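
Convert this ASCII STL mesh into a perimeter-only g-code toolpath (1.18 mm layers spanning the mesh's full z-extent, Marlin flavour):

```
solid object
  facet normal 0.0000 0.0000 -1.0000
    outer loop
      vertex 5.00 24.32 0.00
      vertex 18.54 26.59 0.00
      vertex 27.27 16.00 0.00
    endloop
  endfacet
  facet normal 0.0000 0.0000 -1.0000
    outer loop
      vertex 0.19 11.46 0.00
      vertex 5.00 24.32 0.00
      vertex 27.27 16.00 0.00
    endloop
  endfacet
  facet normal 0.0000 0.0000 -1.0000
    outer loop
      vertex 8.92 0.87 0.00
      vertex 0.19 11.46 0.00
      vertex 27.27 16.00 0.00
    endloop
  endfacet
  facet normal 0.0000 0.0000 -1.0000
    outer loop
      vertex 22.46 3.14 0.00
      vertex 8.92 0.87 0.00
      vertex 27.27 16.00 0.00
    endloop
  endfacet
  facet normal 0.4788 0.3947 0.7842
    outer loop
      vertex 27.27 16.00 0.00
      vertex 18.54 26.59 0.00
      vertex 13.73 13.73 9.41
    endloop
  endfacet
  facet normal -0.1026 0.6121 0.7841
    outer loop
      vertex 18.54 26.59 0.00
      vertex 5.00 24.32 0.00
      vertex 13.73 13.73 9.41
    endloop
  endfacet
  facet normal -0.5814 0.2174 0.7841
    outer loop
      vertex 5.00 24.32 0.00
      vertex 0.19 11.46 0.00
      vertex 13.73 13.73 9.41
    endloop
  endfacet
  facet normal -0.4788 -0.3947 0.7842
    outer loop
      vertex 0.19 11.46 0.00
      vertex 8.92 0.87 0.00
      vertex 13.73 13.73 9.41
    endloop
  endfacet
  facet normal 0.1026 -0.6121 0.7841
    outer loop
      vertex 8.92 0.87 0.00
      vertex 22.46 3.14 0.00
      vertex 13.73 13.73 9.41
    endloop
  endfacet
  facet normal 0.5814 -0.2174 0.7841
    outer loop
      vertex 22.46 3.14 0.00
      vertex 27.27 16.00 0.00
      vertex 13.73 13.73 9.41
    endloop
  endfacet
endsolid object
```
; perimeter-only toolpath
G21 ; units = mm
G90 ; absolute positioning
G28 ; home
; layer 1
G0 Z1.18
G0 X25.58 Y15.72
G1 X17.94 Y24.98
G1 X6.09 Y23.00
G1 X1.88 Y11.74
G1 X9.52 Y2.48
G1 X21.37 Y4.46
G1 X25.58 Y15.72
; layer 2
G0 Z2.35
G0 X23.89 Y15.43
G1 X17.34 Y23.38
G1 X7.18 Y21.67
G1 X3.58 Y12.03
G1 X10.12 Y4.08
G1 X20.28 Y5.79
G1 X23.89 Y15.43
; layer 3
G0 Z3.53
G0 X22.19 Y15.15
G1 X16.74 Y21.77
G1 X8.27 Y20.35
G1 X5.27 Y12.31
G1 X10.72 Y5.69
G1 X19.19 Y7.11
G1 X22.19 Y15.15
; layer 4
G0 Z4.71
G0 X20.50 Y14.87
G1 X16.13 Y20.16
G1 X9.37 Y19.02
G1 X6.96 Y12.60
G1 X11.32 Y7.30
G1 X18.09 Y8.44
G1 X20.50 Y14.87
; layer 5
G0 Z5.88
G0 X18.81 Y14.58
G1 X15.53 Y18.55
G1 X10.46 Y17.70
G1 X8.65 Y12.88
G1 X11.93 Y8.91
G1 X17.00 Y9.76
G1 X18.81 Y14.58
; layer 6
G0 Z7.06
G0 X17.11 Y14.30
G1 X14.93 Y16.95
G1 X11.55 Y16.38
G1 X10.34 Y13.16
G1 X12.53 Y10.51
G1 X15.91 Y11.08
G1 X17.11 Y14.30
; layer 7
G0 Z8.23
G0 X15.42 Y14.01
G1 X14.33 Y15.34
G1 X12.64 Y15.05
G1 X12.04 Y13.45
G1 X13.13 Y12.12
G1 X14.82 Y12.41
G1 X15.42 Y14.01
M2 ; end

The solid is a regular 6-sided pyramid, base circumscribed radius ≈ 13.7 mm, apex at z ≈ 9.41 mm. Slicing at Δz = 1.18 mm — 8 equal slices spanning the solid's height, so layer i sits at z = i·h/8 — gives 7 non-empty perimeters. Each is a 6-segment closed polygon; G0 lifts to the layer z and rapids to the start vertex, then G1 traces the edges. The cross-section shrinks linearly with z (the slice at the apex is degenerate and omitted).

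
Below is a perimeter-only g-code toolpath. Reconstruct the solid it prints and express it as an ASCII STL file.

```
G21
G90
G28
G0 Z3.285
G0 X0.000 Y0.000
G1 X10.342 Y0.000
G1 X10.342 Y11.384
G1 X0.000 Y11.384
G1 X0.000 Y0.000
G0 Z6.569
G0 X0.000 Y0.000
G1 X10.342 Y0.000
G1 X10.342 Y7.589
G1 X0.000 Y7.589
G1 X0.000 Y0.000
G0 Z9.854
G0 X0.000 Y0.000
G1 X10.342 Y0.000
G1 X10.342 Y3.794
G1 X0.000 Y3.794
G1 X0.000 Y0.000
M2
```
solid part
  facet normal 0.0000 0.0000 -1.0000
    outer loop
      vertex 10.342 15.178 0.000
      vertex 10.342 0.000 0.000
      vertex 0.000 0.000 0.000
    endloop
  endfacet
  facet normal 0.0000 0.0000 -1.0000
    outer loop
      vertex 0.000 15.178 0.000
      vertex 10.342 15.178 0.000
      vertex 0.000 0.000 0.000
    endloop
  endfacet
  facet normal 0.0000 -1.0000 0.0000
    outer loop
      vertex 0.000 0.000 0.000
      vertex 10.342 0.000 0.000
      vertex 10.342 0.000 13.139
    endloop
  endfacet
  facet normal 0.0000 -1.0000 0.0000
    outer loop
      vertex 0.000 0.000 0.000
      vertex 10.342 0.000 13.139
      vertex 0.000 0.000 13.139
    endloop
  endfacet
  facet normal 0.0000 0.6545 0.7561
    outer loop
      vertex 0.000 0.000 13.139
      vertex 10.342 0.000 13.139
      vertex 10.342 15.178 0.000
    endloop
  endfacet
  facet normal 0.0000 0.6545 0.7561
    outer loop
      vertex 0.000 0.000 13.139
      vertex 10.342 15.178 0.000
      vertex 0.000 15.178 0.000
    endloop
  endfacet
  facet normal -1.0000 0.0000 0.0000
    outer loop
      vertex 0.000 0.000 13.139
      vertex 0.000 15.178 0.000
      vertex 0.000 0.000 0.000
    endloop
  endfacet
  facet normal 1.0000 0.0000 0.0000
    outer loop
      vertex 10.342 0.000 0.000
      vertex 10.342 15.178 0.000
      vertex 10.342 0.000 13.139
    endloop
  endfacet
endsolid part

The G0 Z moves step by Δz≈3.285 mm. The G1 loops shrink linearly with z, so the solid tapers from its base footprint up to z≈13.1. Closing with a flat bottom cap and the tapered top and triangulating gives 8 facets — a wedge (ramp): 10.3 × 15.2 mm base, rising to 13.1 mm along the y=0 edge and sloping linearly to z=0 at y=15.2.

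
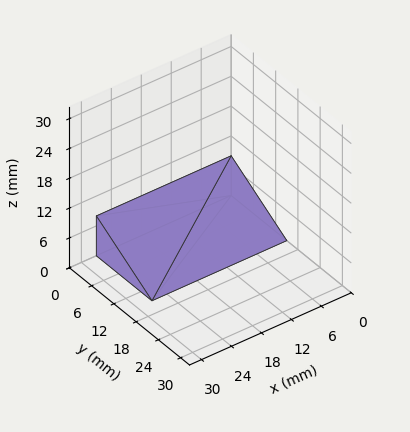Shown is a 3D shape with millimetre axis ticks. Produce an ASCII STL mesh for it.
Reading the render: the shape is a wedge (ramp): 27 × 15 mm base, rising to 8 mm along the y=0 edge and sloping linearly to z=0 at y=15 (dimensions read to the nearest mm from the axis ticks). For the STL, each face is triangulated and given an outward normal.

solid part
  facet normal 0.0000 0.0000 -1.0000
    outer loop
      vertex 27.0 15.0 0.0
      vertex 27.0 0.0 0.0
      vertex 0.0 0.0 0.0
    endloop
  endfacet
  facet normal 0.0000 0.0000 -1.0000
    outer loop
      vertex 0.0 15.0 0.0
      vertex 27.0 15.0 0.0
      vertex 0.0 0.0 0.0
    endloop
  endfacet
  facet normal 0.0000 -1.0000 0.0000
    outer loop
      vertex 0.0 0.0 0.0
      vertex 27.0 0.0 0.0
      vertex 27.0 0.0 8.0
    endloop
  endfacet
  facet normal 0.0000 -1.0000 0.0000
    outer loop
      vertex 0.0 0.0 0.0
      vertex 27.0 0.0 8.0
      vertex 0.0 0.0 8.0
    endloop
  endfacet
  facet normal 0.0000 0.4706 0.8824
    outer loop
      vertex 0.0 0.0 8.0
      vertex 27.0 0.0 8.0
      vertex 27.0 15.0 0.0
    endloop
  endfacet
  facet normal 0.0000 0.4706 0.8824
    outer loop
      vertex 0.0 0.0 8.0
      vertex 27.0 15.0 0.0
      vertex 0.0 15.0 0.0
    endloop
  endfacet
  facet normal -1.0000 0.0000 0.0000
    outer loop
      vertex 0.0 0.0 8.0
      vertex 0.0 15.0 0.0
      vertex 0.0 0.0 0.0
    endloop
  endfacet
  facet normal 1.0000 0.0000 0.0000
    outer loop
      vertex 27.0 0.0 0.0
      vertex 27.0 15.0 0.0
      vertex 27.0 0.0 8.0
    endloop
  endfacet
endsolid part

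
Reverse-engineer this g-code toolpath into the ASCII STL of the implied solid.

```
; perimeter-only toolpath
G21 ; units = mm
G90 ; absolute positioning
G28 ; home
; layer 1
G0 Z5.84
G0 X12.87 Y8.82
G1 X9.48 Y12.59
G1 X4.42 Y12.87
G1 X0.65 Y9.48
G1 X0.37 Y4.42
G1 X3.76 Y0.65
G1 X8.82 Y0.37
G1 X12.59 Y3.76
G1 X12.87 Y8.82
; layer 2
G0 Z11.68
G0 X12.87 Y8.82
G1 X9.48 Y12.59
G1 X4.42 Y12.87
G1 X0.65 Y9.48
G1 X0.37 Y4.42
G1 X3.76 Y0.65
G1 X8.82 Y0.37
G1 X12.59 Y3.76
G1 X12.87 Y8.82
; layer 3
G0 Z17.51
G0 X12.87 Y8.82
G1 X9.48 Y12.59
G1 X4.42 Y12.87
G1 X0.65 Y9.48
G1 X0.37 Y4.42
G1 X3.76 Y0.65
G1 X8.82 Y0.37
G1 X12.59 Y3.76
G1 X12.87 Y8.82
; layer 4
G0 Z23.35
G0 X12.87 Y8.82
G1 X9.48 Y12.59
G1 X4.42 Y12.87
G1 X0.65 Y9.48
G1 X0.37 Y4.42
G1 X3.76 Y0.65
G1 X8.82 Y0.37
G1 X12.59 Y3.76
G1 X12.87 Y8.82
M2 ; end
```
solid part
  facet normal 0.0000 0.0000 -1.0000
    outer loop
      vertex 4.42 12.87 0.00
      vertex 9.48 12.59 0.00
      vertex 12.87 8.82 0.00
    endloop
  endfacet
  facet normal 0.0000 0.0000 -1.0000
    outer loop
      vertex 0.65 9.48 0.00
      vertex 4.42 12.87 0.00
      vertex 12.87 8.82 0.00
    endloop
  endfacet
  facet normal 0.0000 0.0000 -1.0000
    outer loop
      vertex 0.37 4.42 0.00
      vertex 0.65 9.48 0.00
      vertex 12.87 8.82 0.00
    endloop
  endfacet
  facet normal 0.0000 0.0000 -1.0000
    outer loop
      vertex 3.76 0.65 0.00
      vertex 0.37 4.42 0.00
      vertex 12.87 8.82 0.00
    endloop
  endfacet
  facet normal 0.0000 0.0000 -1.0000
    outer loop
      vertex 8.82 0.37 0.00
      vertex 3.76 0.65 0.00
      vertex 12.87 8.82 0.00
    endloop
  endfacet
  facet normal 0.0000 0.0000 -1.0000
    outer loop
      vertex 12.59 3.76 0.00
      vertex 8.82 0.37 0.00
      vertex 12.87 8.82 0.00
    endloop
  endfacet
  facet normal 0.0000 0.0000 1.0000
    outer loop
      vertex 12.87 8.82 23.35
      vertex 9.48 12.59 23.35
      vertex 4.42 12.87 23.35
    endloop
  endfacet
  facet normal 0.0000 0.0000 1.0000
    outer loop
      vertex 12.87 8.82 23.35
      vertex 4.42 12.87 23.35
      vertex 0.65 9.48 23.35
    endloop
  endfacet
  facet normal 0.0000 0.0000 1.0000
    outer loop
      vertex 12.87 8.82 23.35
      vertex 0.65 9.48 23.35
      vertex 0.37 4.42 23.35
    endloop
  endfacet
  facet normal 0.0000 0.0000 1.0000
    outer loop
      vertex 12.87 8.82 23.35
      vertex 0.37 4.42 23.35
      vertex 3.76 0.65 23.35
    endloop
  endfacet
  facet normal 0.0000 0.0000 1.0000
    outer loop
      vertex 12.87 8.82 23.35
      vertex 3.76 0.65 23.35
      vertex 8.82 0.37 23.35
    endloop
  endfacet
  facet normal 0.0000 0.0000 1.0000
    outer loop
      vertex 12.87 8.82 23.35
      vertex 8.82 0.37 23.35
      vertex 12.59 3.76 23.35
    endloop
  endfacet
  facet normal 0.7436 0.6686 0.0000
    outer loop
      vertex 12.87 8.82 0.00
      vertex 9.48 12.59 0.00
      vertex 9.48 12.59 23.35
    endloop
  endfacet
  facet normal 0.7436 0.6686 0.0000
    outer loop
      vertex 12.87 8.82 0.00
      vertex 9.48 12.59 23.35
      vertex 12.87 8.82 23.35
    endloop
  endfacet
  facet normal 0.0553 0.9985 0.0000
    outer loop
      vertex 9.48 12.59 0.00
      vertex 4.42 12.87 0.00
      vertex 4.42 12.87 23.35
    endloop
  endfacet
  facet normal 0.0553 0.9985 0.0000
    outer loop
      vertex 9.48 12.59 0.00
      vertex 4.42 12.87 23.35
      vertex 9.48 12.59 23.35
    endloop
  endfacet
  facet normal -0.6686 0.7436 0.0000
    outer loop
      vertex 4.42 12.87 0.00
      vertex 0.65 9.48 0.00
      vertex 0.65 9.48 23.35
    endloop
  endfacet
  facet normal -0.6686 0.7436 0.0000
    outer loop
      vertex 4.42 12.87 0.00
      vertex 0.65 9.48 23.35
      vertex 4.42 12.87 23.35
    endloop
  endfacet
  facet normal -0.9985 0.0553 0.0000
    outer loop
      vertex 0.65 9.48 0.00
      vertex 0.37 4.42 0.00
      vertex 0.37 4.42 23.35
    endloop
  endfacet
  facet normal -0.9985 0.0553 0.0000
    outer loop
      vertex 0.65 9.48 0.00
      vertex 0.37 4.42 23.35
      vertex 0.65 9.48 23.35
    endloop
  endfacet
  facet normal -0.7436 -0.6686 0.0000
    outer loop
      vertex 0.37 4.42 0.00
      vertex 3.76 0.65 0.00
      vertex 3.76 0.65 23.35
    endloop
  endfacet
  facet normal -0.7436 -0.6686 0.0000
    outer loop
      vertex 0.37 4.42 0.00
      vertex 3.76 0.65 23.35
      vertex 0.37 4.42 23.35
    endloop
  endfacet
  facet normal -0.0553 -0.9985 0.0000
    outer loop
      vertex 3.76 0.65 0.00
      vertex 8.82 0.37 0.00
      vertex 8.82 0.37 23.35
    endloop
  endfacet
  facet normal -0.0553 -0.9985 0.0000
    outer loop
      vertex 3.76 0.65 0.00
      vertex 8.82 0.37 23.35
      vertex 3.76 0.65 23.35
    endloop
  endfacet
  facet normal 0.6686 -0.7436 0.0000
    outer loop
      vertex 8.82 0.37 0.00
      vertex 12.59 3.76 0.00
      vertex 12.59 3.76 23.35
    endloop
  endfacet
  facet normal 0.6686 -0.7436 0.0000
    outer loop
      vertex 8.82 0.37 0.00
      vertex 12.59 3.76 23.35
      vertex 8.82 0.37 23.35
    endloop
  endfacet
  facet normal 0.9985 -0.0553 0.0000
    outer loop
      vertex 12.59 3.76 0.00
      vertex 12.87 8.82 0.00
      vertex 12.87 8.82 23.35
    endloop
  endfacet
  facet normal 0.9985 -0.0553 0.0000
    outer loop
      vertex 12.59 3.76 0.00
      vertex 12.87 8.82 23.35
      vertex 12.59 3.76 23.35
    endloop
  endfacet
endsolid part

The G0 Z moves step by Δz≈5.84 mm. Every layer's G1 loop is the same polygon, so the solid is a straight extrusion of it from z=0 to z≈23.4. Closing with flat bottom and top caps and triangulating gives 28 facets — a regular 8-sided prism (a cylinder approximated with 8 flat sides), circumscribed radius ≈ 6.62 mm, height ≈ 23.4 mm.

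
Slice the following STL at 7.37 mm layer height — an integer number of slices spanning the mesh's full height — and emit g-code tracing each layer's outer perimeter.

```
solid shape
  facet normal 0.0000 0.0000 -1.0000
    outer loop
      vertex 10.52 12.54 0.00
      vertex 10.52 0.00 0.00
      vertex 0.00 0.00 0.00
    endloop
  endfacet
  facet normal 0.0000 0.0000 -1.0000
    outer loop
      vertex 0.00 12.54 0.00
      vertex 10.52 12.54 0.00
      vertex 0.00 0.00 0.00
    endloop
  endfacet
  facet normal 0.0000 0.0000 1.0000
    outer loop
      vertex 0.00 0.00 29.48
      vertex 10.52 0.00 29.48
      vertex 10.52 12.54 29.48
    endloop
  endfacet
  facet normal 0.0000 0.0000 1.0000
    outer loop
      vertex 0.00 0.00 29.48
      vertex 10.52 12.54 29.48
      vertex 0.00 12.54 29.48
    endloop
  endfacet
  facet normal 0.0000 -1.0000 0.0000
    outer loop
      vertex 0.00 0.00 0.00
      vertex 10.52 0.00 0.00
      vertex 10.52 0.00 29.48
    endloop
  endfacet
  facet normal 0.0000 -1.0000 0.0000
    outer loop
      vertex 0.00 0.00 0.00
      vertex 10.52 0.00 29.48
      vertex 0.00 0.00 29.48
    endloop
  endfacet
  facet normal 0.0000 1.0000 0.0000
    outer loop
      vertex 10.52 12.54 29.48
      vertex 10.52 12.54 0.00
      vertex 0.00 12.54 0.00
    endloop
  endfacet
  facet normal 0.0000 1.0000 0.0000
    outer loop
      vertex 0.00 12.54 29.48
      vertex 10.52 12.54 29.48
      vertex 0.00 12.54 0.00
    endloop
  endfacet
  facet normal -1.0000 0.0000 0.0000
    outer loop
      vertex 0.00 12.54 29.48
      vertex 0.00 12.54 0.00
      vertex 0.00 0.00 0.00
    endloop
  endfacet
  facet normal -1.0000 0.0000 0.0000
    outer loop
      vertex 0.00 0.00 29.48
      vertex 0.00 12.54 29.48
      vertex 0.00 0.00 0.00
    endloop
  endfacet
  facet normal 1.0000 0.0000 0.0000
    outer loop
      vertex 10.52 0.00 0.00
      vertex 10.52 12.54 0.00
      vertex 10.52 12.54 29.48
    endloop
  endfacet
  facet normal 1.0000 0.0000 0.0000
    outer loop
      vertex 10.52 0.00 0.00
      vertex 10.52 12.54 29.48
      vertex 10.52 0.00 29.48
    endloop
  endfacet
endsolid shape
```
; perimeter-only toolpath
G21 ; units = mm
G90 ; absolute positioning
G28 ; home
; layer 1
G0 Z7.37
G0 X0.00 Y0.00
G1 X10.52 Y0.00
G1 X10.52 Y12.54
G1 X0.00 Y12.54
G1 X0.00 Y0.00
; layer 2
G0 Z14.74
G0 X0.00 Y0.00
G1 X10.52 Y0.00
G1 X10.52 Y12.54
G1 X0.00 Y12.54
G1 X0.00 Y0.00
; layer 3
G0 Z22.11
G0 X0.00 Y0.00
G1 X10.52 Y0.00
G1 X10.52 Y12.54
G1 X0.00 Y12.54
G1 X0.00 Y0.00
; layer 4
G0 Z29.48
G0 X0.00 Y0.00
G1 X10.52 Y0.00
G1 X10.52 Y12.54
G1 X0.00 Y12.54
G1 X0.00 Y0.00
M2 ; end

The solid is a rectangular box, roughly 10.5 × 12.5 mm footprint and 29.5 mm tall. Slicing at Δz = 7.37 mm — 4 equal slices spanning the solid's height, so layer i sits at z = i·h/4 — gives 4 non-empty perimeters. Each is a 4-segment closed polygon; G0 lifts to the layer z and rapids to the start vertex, then G1 traces the edges.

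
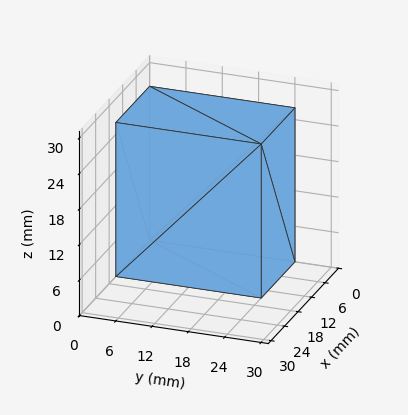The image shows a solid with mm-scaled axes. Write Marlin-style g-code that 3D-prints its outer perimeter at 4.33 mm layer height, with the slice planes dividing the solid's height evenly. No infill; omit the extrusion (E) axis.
Reading the render: the shape is a rectangular box, roughly 15 × 24 mm footprint and 26 mm tall (dimensions read to the nearest mm from the axis ticks). For the g-code, the solid's height is divided into equal slices at the stated Δz and each level perimeter traced with G1 moves after a G0 lift.

; perimeter-only toolpath
G21 ; units = mm
G90 ; absolute positioning
G28 ; home
; layer 1
G0 Z4.33
G0 X0.00 Y0.00
G1 X15.00 Y0.00
G1 X15.00 Y24.00
G1 X0.00 Y24.00
G1 X0.00 Y0.00
; layer 2
G0 Z8.67
G0 X0.00 Y0.00
G1 X15.00 Y0.00
G1 X15.00 Y24.00
G1 X0.00 Y24.00
G1 X0.00 Y0.00
; layer 3
G0 Z13.00
G0 X0.00 Y0.00
G1 X15.00 Y0.00
G1 X15.00 Y24.00
G1 X0.00 Y24.00
G1 X0.00 Y0.00
; layer 4
G0 Z17.33
G0 X0.00 Y0.00
G1 X15.00 Y0.00
G1 X15.00 Y24.00
G1 X0.00 Y24.00
G1 X0.00 Y0.00
; layer 5
G0 Z21.67
G0 X0.00 Y0.00
G1 X15.00 Y0.00
G1 X15.00 Y24.00
G1 X0.00 Y24.00
G1 X0.00 Y0.00
; layer 6
G0 Z26.00
G0 X0.00 Y0.00
G1 X15.00 Y0.00
G1 X15.00 Y24.00
G1 X0.00 Y24.00
G1 X0.00 Y0.00
M2 ; end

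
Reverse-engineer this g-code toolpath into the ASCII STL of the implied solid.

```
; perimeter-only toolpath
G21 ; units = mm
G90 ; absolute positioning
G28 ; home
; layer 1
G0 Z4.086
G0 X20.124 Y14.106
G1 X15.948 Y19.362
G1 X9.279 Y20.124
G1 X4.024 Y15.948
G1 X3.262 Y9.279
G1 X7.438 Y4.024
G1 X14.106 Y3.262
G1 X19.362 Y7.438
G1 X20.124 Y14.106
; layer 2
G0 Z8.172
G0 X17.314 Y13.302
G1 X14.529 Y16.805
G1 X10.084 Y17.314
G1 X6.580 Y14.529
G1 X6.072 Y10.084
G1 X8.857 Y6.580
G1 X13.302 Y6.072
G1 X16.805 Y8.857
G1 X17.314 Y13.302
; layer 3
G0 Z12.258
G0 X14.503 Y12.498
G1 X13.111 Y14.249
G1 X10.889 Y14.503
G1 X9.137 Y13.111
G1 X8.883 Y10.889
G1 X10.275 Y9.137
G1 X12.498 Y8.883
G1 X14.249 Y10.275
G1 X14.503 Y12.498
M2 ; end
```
solid part
  facet normal 0.0000 0.0000 -1.0000
    outer loop
      vertex 8.475 22.934 0.000
      vertex 17.366 21.918 0.000
      vertex 22.934 14.911 0.000
    endloop
  endfacet
  facet normal 0.0000 0.0000 -1.0000
    outer loop
      vertex 1.468 17.366 0.000
      vertex 8.475 22.934 0.000
      vertex 22.934 14.911 0.000
    endloop
  endfacet
  facet normal 0.0000 0.0000 -1.0000
    outer loop
      vertex 0.452 8.475 0.000
      vertex 1.468 17.366 0.000
      vertex 22.934 14.911 0.000
    endloop
  endfacet
  facet normal 0.0000 0.0000 -1.0000
    outer loop
      vertex 6.020 1.468 0.000
      vertex 0.452 8.475 0.000
      vertex 22.934 14.911 0.000
    endloop
  endfacet
  facet normal 0.0000 0.0000 -1.0000
    outer loop
      vertex 14.911 0.452 0.000
      vertex 6.020 1.468 0.000
      vertex 22.934 14.911 0.000
    endloop
  endfacet
  facet normal 0.0000 0.0000 -1.0000
    outer loop
      vertex 21.918 6.020 0.000
      vertex 14.911 0.452 0.000
      vertex 22.934 14.911 0.000
    endloop
  endfacet
  facet normal 0.6531 0.5190 0.5514
    outer loop
      vertex 22.934 14.911 0.000
      vertex 17.366 21.918 0.000
      vertex 11.693 11.693 16.344
    endloop
  endfacet
  facet normal 0.0947 0.8288 0.5514
    outer loop
      vertex 17.366 21.918 0.000
      vertex 8.475 22.934 0.000
      vertex 11.693 11.693 16.344
    endloop
  endfacet
  facet normal -0.5190 0.6531 0.5514
    outer loop
      vertex 8.475 22.934 0.000
      vertex 1.468 17.366 0.000
      vertex 11.693 11.693 16.344
    endloop
  endfacet
  facet normal -0.8288 0.0947 0.5514
    outer loop
      vertex 1.468 17.366 0.000
      vertex 0.452 8.475 0.000
      vertex 11.693 11.693 16.344
    endloop
  endfacet
  facet normal -0.6531 -0.5190 0.5514
    outer loop
      vertex 0.452 8.475 0.000
      vertex 6.020 1.468 0.000
      vertex 11.693 11.693 16.344
    endloop
  endfacet
  facet normal -0.0947 -0.8288 0.5514
    outer loop
      vertex 6.020 1.468 0.000
      vertex 14.911 0.452 0.000
      vertex 11.693 11.693 16.344
    endloop
  endfacet
  facet normal 0.5190 -0.6531 0.5514
    outer loop
      vertex 14.911 0.452 0.000
      vertex 21.918 6.020 0.000
      vertex 11.693 11.693 16.344
    endloop
  endfacet
  facet normal 0.8288 -0.0947 0.5514
    outer loop
      vertex 21.918 6.020 0.000
      vertex 22.934 14.911 0.000
      vertex 11.693 11.693 16.344
    endloop
  endfacet
endsolid part

The G0 Z moves step by Δz≈4.086 mm. The G1 loops shrink linearly with z, so the solid tapers from its base footprint up to z≈16.3. Closing with a flat bottom cap and the tapered top and triangulating gives 14 facets — a regular 8-sided pyramid, base circumscribed radius ≈ 11.7 mm, apex at z ≈ 16.3 mm.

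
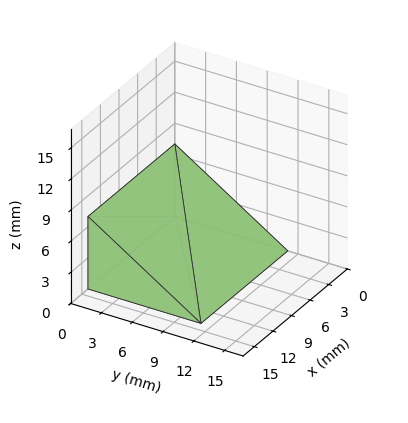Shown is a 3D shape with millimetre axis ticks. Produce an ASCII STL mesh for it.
Reading the render: the shape is a wedge (ramp): 14 × 11 mm base, rising to 7 mm along the y=0 edge and sloping linearly to z=0 at y=11 (dimensions read to the nearest mm from the axis ticks). For the STL, each face is triangulated and given an outward normal.

solid part
  facet normal 0.0000 0.0000 -1.0000
    outer loop
      vertex 14.0 11.0 0.0
      vertex 14.0 0.0 0.0
      vertex 0.0 0.0 0.0
    endloop
  endfacet
  facet normal 0.0000 0.0000 -1.0000
    outer loop
      vertex 0.0 11.0 0.0
      vertex 14.0 11.0 0.0
      vertex 0.0 0.0 0.0
    endloop
  endfacet
  facet normal 0.0000 -1.0000 0.0000
    outer loop
      vertex 0.0 0.0 0.0
      vertex 14.0 0.0 0.0
      vertex 14.0 0.0 7.0
    endloop
  endfacet
  facet normal 0.0000 -1.0000 0.0000
    outer loop
      vertex 0.0 0.0 0.0
      vertex 14.0 0.0 7.0
      vertex 0.0 0.0 7.0
    endloop
  endfacet
  facet normal 0.0000 0.5369 0.8437
    outer loop
      vertex 0.0 0.0 7.0
      vertex 14.0 0.0 7.0
      vertex 14.0 11.0 0.0
    endloop
  endfacet
  facet normal 0.0000 0.5369 0.8437
    outer loop
      vertex 0.0 0.0 7.0
      vertex 14.0 11.0 0.0
      vertex 0.0 11.0 0.0
    endloop
  endfacet
  facet normal -1.0000 0.0000 0.0000
    outer loop
      vertex 0.0 0.0 7.0
      vertex 0.0 11.0 0.0
      vertex 0.0 0.0 0.0
    endloop
  endfacet
  facet normal 1.0000 0.0000 0.0000
    outer loop
      vertex 14.0 0.0 0.0
      vertex 14.0 11.0 0.0
      vertex 14.0 0.0 7.0
    endloop
  endfacet
endsolid part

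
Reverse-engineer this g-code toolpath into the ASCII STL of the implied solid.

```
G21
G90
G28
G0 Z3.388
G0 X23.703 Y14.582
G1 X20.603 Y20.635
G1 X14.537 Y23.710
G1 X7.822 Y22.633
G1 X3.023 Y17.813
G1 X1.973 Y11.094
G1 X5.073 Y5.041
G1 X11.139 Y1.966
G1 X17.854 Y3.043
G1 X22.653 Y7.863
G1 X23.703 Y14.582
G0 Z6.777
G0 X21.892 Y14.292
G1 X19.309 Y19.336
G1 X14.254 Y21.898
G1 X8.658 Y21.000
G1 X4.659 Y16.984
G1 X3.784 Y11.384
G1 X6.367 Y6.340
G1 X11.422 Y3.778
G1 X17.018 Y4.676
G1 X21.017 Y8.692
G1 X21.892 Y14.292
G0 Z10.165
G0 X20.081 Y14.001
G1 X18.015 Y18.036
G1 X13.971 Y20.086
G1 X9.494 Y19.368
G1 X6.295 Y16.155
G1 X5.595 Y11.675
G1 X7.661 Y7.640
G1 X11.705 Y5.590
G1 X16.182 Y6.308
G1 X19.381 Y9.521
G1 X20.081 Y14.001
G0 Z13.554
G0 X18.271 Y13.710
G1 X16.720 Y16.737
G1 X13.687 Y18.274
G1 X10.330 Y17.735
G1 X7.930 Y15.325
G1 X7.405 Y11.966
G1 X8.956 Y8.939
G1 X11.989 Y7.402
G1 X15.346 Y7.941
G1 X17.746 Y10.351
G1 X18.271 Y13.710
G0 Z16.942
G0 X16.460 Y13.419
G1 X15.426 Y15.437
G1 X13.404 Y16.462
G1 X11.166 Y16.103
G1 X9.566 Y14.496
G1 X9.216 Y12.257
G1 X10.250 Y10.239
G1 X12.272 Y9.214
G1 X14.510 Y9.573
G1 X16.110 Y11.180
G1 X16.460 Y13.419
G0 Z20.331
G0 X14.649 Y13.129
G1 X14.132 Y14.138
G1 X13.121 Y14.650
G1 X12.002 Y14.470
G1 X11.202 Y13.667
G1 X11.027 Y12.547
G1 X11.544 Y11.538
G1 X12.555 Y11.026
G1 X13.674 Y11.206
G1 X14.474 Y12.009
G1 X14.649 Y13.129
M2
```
solid part
  facet normal 0.0000 0.0000 -1.0000
    outer loop
      vertex 14.820 25.522 0.000
      vertex 21.897 21.935 0.000
      vertex 25.514 14.873 0.000
    endloop
  endfacet
  facet normal 0.0000 0.0000 -1.0000
    outer loop
      vertex 6.986 24.265 0.000
      vertex 14.820 25.522 0.000
      vertex 25.514 14.873 0.000
    endloop
  endfacet
  facet normal 0.0000 0.0000 -1.0000
    outer loop
      vertex 1.387 18.642 0.000
      vertex 6.986 24.265 0.000
      vertex 25.514 14.873 0.000
    endloop
  endfacet
  facet normal 0.0000 0.0000 -1.0000
    outer loop
      vertex 0.162 10.803 0.000
      vertex 1.387 18.642 0.000
      vertex 25.514 14.873 0.000
    endloop
  endfacet
  facet normal 0.0000 0.0000 -1.0000
    outer loop
      vertex 3.779 3.741 0.000
      vertex 0.162 10.803 0.000
      vertex 25.514 14.873 0.000
    endloop
  endfacet
  facet normal 0.0000 0.0000 -1.0000
    outer loop
      vertex 10.856 0.154 0.000
      vertex 3.779 3.741 0.000
      vertex 25.514 14.873 0.000
    endloop
  endfacet
  facet normal 0.0000 0.0000 -1.0000
    outer loop
      vertex 18.690 1.411 0.000
      vertex 10.856 0.154 0.000
      vertex 25.514 14.873 0.000
    endloop
  endfacet
  facet normal 0.0000 0.0000 -1.0000
    outer loop
      vertex 24.289 7.034 0.000
      vertex 18.690 1.411 0.000
      vertex 25.514 14.873 0.000
    endloop
  endfacet
  facet normal 0.7914 0.4053 0.4577
    outer loop
      vertex 25.514 14.873 0.000
      vertex 21.897 21.935 0.000
      vertex 12.838 12.838 23.719
    endloop
  endfacet
  facet normal 0.4020 0.7931 0.4577
    outer loop
      vertex 21.897 21.935 0.000
      vertex 14.820 25.522 0.000
      vertex 12.838 12.838 23.719
    endloop
  endfacet
  facet normal -0.1409 0.8779 0.4577
    outer loop
      vertex 14.820 25.522 0.000
      vertex 6.986 24.265 0.000
      vertex 12.838 12.838 23.719
    endloop
  endfacet
  facet normal -0.6300 0.6274 0.4577
    outer loop
      vertex 6.986 24.265 0.000
      vertex 1.387 18.642 0.000
      vertex 12.838 12.838 23.719
    endloop
  endfacet
  facet normal -0.8785 0.1373 0.4577
    outer loop
      vertex 1.387 18.642 0.000
      vertex 0.162 10.803 0.000
      vertex 12.838 12.838 23.719
    endloop
  endfacet
  facet normal -0.7914 -0.4053 0.4577
    outer loop
      vertex 0.162 10.803 0.000
      vertex 3.779 3.741 0.000
      vertex 12.838 12.838 23.719
    endloop
  endfacet
  facet normal -0.4020 -0.7931 0.4577
    outer loop
      vertex 3.779 3.741 0.000
      vertex 10.856 0.154 0.000
      vertex 12.838 12.838 23.719
    endloop
  endfacet
  facet normal 0.1409 -0.8779 0.4577
    outer loop
      vertex 10.856 0.154 0.000
      vertex 18.690 1.411 0.000
      vertex 12.838 12.838 23.719
    endloop
  endfacet
  facet normal 0.6300 -0.6274 0.4577
    outer loop
      vertex 18.690 1.411 0.000
      vertex 24.289 7.034 0.000
      vertex 12.838 12.838 23.719
    endloop
  endfacet
  facet normal 0.8785 -0.1373 0.4577
    outer loop
      vertex 24.289 7.034 0.000
      vertex 25.514 14.873 0.000
      vertex 12.838 12.838 23.719
    endloop
  endfacet
endsolid part

The G0 Z moves step by Δz≈3.388 mm. The G1 loops shrink linearly with z, so the solid tapers from its base footprint up to z≈23.7. Closing with a flat bottom cap and the tapered top and triangulating gives 18 facets — a regular 10-sided pyramid, base circumscribed radius ≈ 12.8 mm, apex at z ≈ 23.7 mm.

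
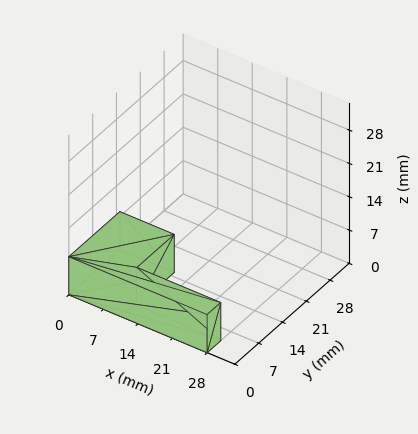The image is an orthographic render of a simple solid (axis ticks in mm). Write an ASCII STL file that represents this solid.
Reading the render: the shape is an L-shaped prism: outer 28 × 15 mm, arm thicknesses ≈ 4 mm (horizontal) and 11 mm (vertical), extruded 8 mm in z (dimensions read to the nearest mm from the axis ticks). For the STL, each face is triangulated and given an outward normal.

solid part
  facet normal 0.0000 0.0000 -1.0000
    outer loop
      vertex 28.0 4.0 0.0
      vertex 28.0 0.0 0.0
      vertex 0.0 0.0 0.0
    endloop
  endfacet
  facet normal 0.0000 0.0000 -1.0000
    outer loop
      vertex 11.0 4.0 0.0
      vertex 28.0 4.0 0.0
      vertex 0.0 0.0 0.0
    endloop
  endfacet
  facet normal 0.0000 0.0000 -1.0000
    outer loop
      vertex 11.0 15.0 0.0
      vertex 11.0 4.0 0.0
      vertex 0.0 0.0 0.0
    endloop
  endfacet
  facet normal 0.0000 0.0000 -1.0000
    outer loop
      vertex 0.0 15.0 0.0
      vertex 11.0 15.0 0.0
      vertex 0.0 0.0 0.0
    endloop
  endfacet
  facet normal 0.0000 0.0000 1.0000
    outer loop
      vertex 0.0 0.0 8.0
      vertex 28.0 0.0 8.0
      vertex 28.0 4.0 8.0
    endloop
  endfacet
  facet normal 0.0000 0.0000 1.0000
    outer loop
      vertex 0.0 0.0 8.0
      vertex 28.0 4.0 8.0
      vertex 11.0 4.0 8.0
    endloop
  endfacet
  facet normal 0.0000 0.0000 1.0000
    outer loop
      vertex 0.0 0.0 8.0
      vertex 11.0 4.0 8.0
      vertex 11.0 15.0 8.0
    endloop
  endfacet
  facet normal 0.0000 0.0000 1.0000
    outer loop
      vertex 0.0 0.0 8.0
      vertex 11.0 15.0 8.0
      vertex 0.0 15.0 8.0
    endloop
  endfacet
  facet normal 0.0000 -1.0000 0.0000
    outer loop
      vertex 0.0 0.0 0.0
      vertex 28.0 0.0 0.0
      vertex 28.0 0.0 8.0
    endloop
  endfacet
  facet normal 0.0000 -1.0000 0.0000
    outer loop
      vertex 0.0 0.0 0.0
      vertex 28.0 0.0 8.0
      vertex 0.0 0.0 8.0
    endloop
  endfacet
  facet normal 1.0000 0.0000 0.0000
    outer loop
      vertex 28.0 0.0 0.0
      vertex 28.0 4.0 0.0
      vertex 28.0 4.0 8.0
    endloop
  endfacet
  facet normal 1.0000 0.0000 0.0000
    outer loop
      vertex 28.0 0.0 0.0
      vertex 28.0 4.0 8.0
      vertex 28.0 0.0 8.0
    endloop
  endfacet
  facet normal 0.0000 1.0000 0.0000
    outer loop
      vertex 28.0 4.0 0.0
      vertex 11.0 4.0 0.0
      vertex 11.0 4.0 8.0
    endloop
  endfacet
  facet normal 0.0000 1.0000 0.0000
    outer loop
      vertex 28.0 4.0 0.0
      vertex 11.0 4.0 8.0
      vertex 28.0 4.0 8.0
    endloop
  endfacet
  facet normal 1.0000 0.0000 0.0000
    outer loop
      vertex 11.0 4.0 0.0
      vertex 11.0 15.0 0.0
      vertex 11.0 15.0 8.0
    endloop
  endfacet
  facet normal 1.0000 0.0000 0.0000
    outer loop
      vertex 11.0 4.0 0.0
      vertex 11.0 15.0 8.0
      vertex 11.0 4.0 8.0
    endloop
  endfacet
  facet normal 0.0000 1.0000 0.0000
    outer loop
      vertex 11.0 15.0 0.0
      vertex 0.0 15.0 0.0
      vertex 0.0 15.0 8.0
    endloop
  endfacet
  facet normal 0.0000 1.0000 0.0000
    outer loop
      vertex 11.0 15.0 0.0
      vertex 0.0 15.0 8.0
      vertex 11.0 15.0 8.0
    endloop
  endfacet
  facet normal -1.0000 0.0000 0.0000
    outer loop
      vertex 0.0 15.0 0.0
      vertex 0.0 0.0 0.0
      vertex 0.0 0.0 8.0
    endloop
  endfacet
  facet normal -1.0000 0.0000 0.0000
    outer loop
      vertex 0.0 15.0 0.0
      vertex 0.0 0.0 8.0
      vertex 0.0 15.0 8.0
    endloop
  endfacet
endsolid part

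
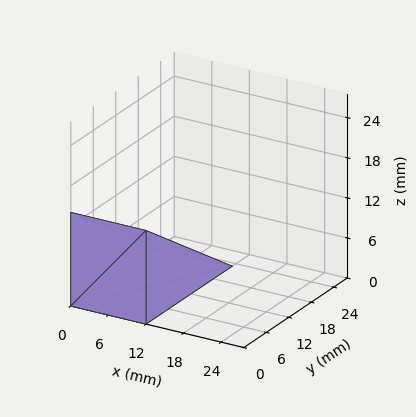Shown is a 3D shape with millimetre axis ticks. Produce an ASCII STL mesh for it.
Reading the render: the shape is a wedge (ramp): 12 × 23 mm base, rising to 14 mm along the y=0 edge and sloping linearly to z=0 at y=23 (dimensions read to the nearest mm from the axis ticks). For the STL, each face is triangulated and given an outward normal.

solid part
  facet normal 0.0000 0.0000 -1.0000
    outer loop
      vertex 12.0 23.0 0.0
      vertex 12.0 0.0 0.0
      vertex 0.0 0.0 0.0
    endloop
  endfacet
  facet normal 0.0000 0.0000 -1.0000
    outer loop
      vertex 0.0 23.0 0.0
      vertex 12.0 23.0 0.0
      vertex 0.0 0.0 0.0
    endloop
  endfacet
  facet normal 0.0000 -1.0000 0.0000
    outer loop
      vertex 0.0 0.0 0.0
      vertex 12.0 0.0 0.0
      vertex 12.0 0.0 14.0
    endloop
  endfacet
  facet normal 0.0000 -1.0000 0.0000
    outer loop
      vertex 0.0 0.0 0.0
      vertex 12.0 0.0 14.0
      vertex 0.0 0.0 14.0
    endloop
  endfacet
  facet normal 0.0000 0.5199 0.8542
    outer loop
      vertex 0.0 0.0 14.0
      vertex 12.0 0.0 14.0
      vertex 12.0 23.0 0.0
    endloop
  endfacet
  facet normal 0.0000 0.5199 0.8542
    outer loop
      vertex 0.0 0.0 14.0
      vertex 12.0 23.0 0.0
      vertex 0.0 23.0 0.0
    endloop
  endfacet
  facet normal -1.0000 0.0000 0.0000
    outer loop
      vertex 0.0 0.0 14.0
      vertex 0.0 23.0 0.0
      vertex 0.0 0.0 0.0
    endloop
  endfacet
  facet normal 1.0000 0.0000 0.0000
    outer loop
      vertex 12.0 0.0 0.0
      vertex 12.0 23.0 0.0
      vertex 12.0 0.0 14.0
    endloop
  endfacet
endsolid part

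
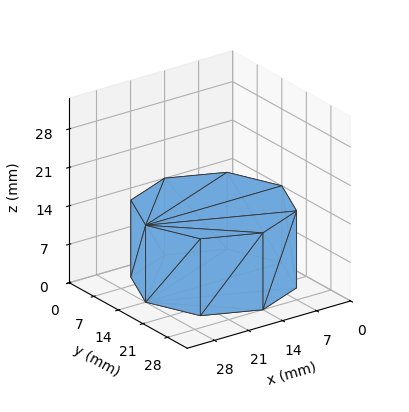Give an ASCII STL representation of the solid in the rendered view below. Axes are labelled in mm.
Reading the render: the shape is a regular 8-sided prism (a cylinder approximated with 8 flat sides), circumscribed radius ≈ 14 mm, height ≈ 14 mm (dimensions read to the nearest mm from the axis ticks). For the STL, each face is triangulated and given an outward normal.

solid part
  facet normal 0.0000 0.0000 -1.0000
    outer loop
      vertex 14.0 28.0 0.0
      vertex 23.9 23.9 0.0
      vertex 28.0 14.0 0.0
    endloop
  endfacet
  facet normal 0.0000 0.0000 -1.0000
    outer loop
      vertex 4.1 23.9 0.0
      vertex 14.0 28.0 0.0
      vertex 28.0 14.0 0.0
    endloop
  endfacet
  facet normal 0.0000 0.0000 -1.0000
    outer loop
      vertex 0.0 14.0 0.0
      vertex 4.1 23.9 0.0
      vertex 28.0 14.0 0.0
    endloop
  endfacet
  facet normal 0.0000 0.0000 -1.0000
    outer loop
      vertex 4.1 4.1 0.0
      vertex 0.0 14.0 0.0
      vertex 28.0 14.0 0.0
    endloop
  endfacet
  facet normal 0.0000 0.0000 -1.0000
    outer loop
      vertex 14.0 0.0 0.0
      vertex 4.1 4.1 0.0
      vertex 28.0 14.0 0.0
    endloop
  endfacet
  facet normal 0.0000 0.0000 -1.0000
    outer loop
      vertex 23.9 4.1 0.0
      vertex 14.0 0.0 0.0
      vertex 28.0 14.0 0.0
    endloop
  endfacet
  facet normal 0.0000 0.0000 1.0000
    outer loop
      vertex 28.0 14.0 14.0
      vertex 23.9 23.9 14.0
      vertex 14.0 28.0 14.0
    endloop
  endfacet
  facet normal 0.0000 0.0000 1.0000
    outer loop
      vertex 28.0 14.0 14.0
      vertex 14.0 28.0 14.0
      vertex 4.1 23.9 14.0
    endloop
  endfacet
  facet normal 0.0000 0.0000 1.0000
    outer loop
      vertex 28.0 14.0 14.0
      vertex 4.1 23.9 14.0
      vertex 0.0 14.0 14.0
    endloop
  endfacet
  facet normal 0.0000 0.0000 1.0000
    outer loop
      vertex 28.0 14.0 14.0
      vertex 0.0 14.0 14.0
      vertex 4.1 4.1 14.0
    endloop
  endfacet
  facet normal 0.0000 0.0000 1.0000
    outer loop
      vertex 28.0 14.0 14.0
      vertex 4.1 4.1 14.0
      vertex 14.0 0.0 14.0
    endloop
  endfacet
  facet normal 0.0000 0.0000 1.0000
    outer loop
      vertex 28.0 14.0 14.0
      vertex 14.0 0.0 14.0
      vertex 23.9 4.1 14.0
    endloop
  endfacet
  facet normal 0.9239 0.3826 0.0000
    outer loop
      vertex 28.0 14.0 0.0
      vertex 23.9 23.9 0.0
      vertex 23.9 23.9 14.0
    endloop
  endfacet
  facet normal 0.9239 0.3826 0.0000
    outer loop
      vertex 28.0 14.0 0.0
      vertex 23.9 23.9 14.0
      vertex 28.0 14.0 14.0
    endloop
  endfacet
  facet normal 0.3826 0.9239 0.0000
    outer loop
      vertex 23.9 23.9 0.0
      vertex 14.0 28.0 0.0
      vertex 14.0 28.0 14.0
    endloop
  endfacet
  facet normal 0.3826 0.9239 0.0000
    outer loop
      vertex 23.9 23.9 0.0
      vertex 14.0 28.0 14.0
      vertex 23.9 23.9 14.0
    endloop
  endfacet
  facet normal -0.3826 0.9239 0.0000
    outer loop
      vertex 14.0 28.0 0.0
      vertex 4.1 23.9 0.0
      vertex 4.1 23.9 14.0
    endloop
  endfacet
  facet normal -0.3826 0.9239 0.0000
    outer loop
      vertex 14.0 28.0 0.0
      vertex 4.1 23.9 14.0
      vertex 14.0 28.0 14.0
    endloop
  endfacet
  facet normal -0.9239 0.3826 0.0000
    outer loop
      vertex 4.1 23.9 0.0
      vertex 0.0 14.0 0.0
      vertex 0.0 14.0 14.0
    endloop
  endfacet
  facet normal -0.9239 0.3826 0.0000
    outer loop
      vertex 4.1 23.9 0.0
      vertex 0.0 14.0 14.0
      vertex 4.1 23.9 14.0
    endloop
  endfacet
  facet normal -0.9239 -0.3826 0.0000
    outer loop
      vertex 0.0 14.0 0.0
      vertex 4.1 4.1 0.0
      vertex 4.1 4.1 14.0
    endloop
  endfacet
  facet normal -0.9239 -0.3826 0.0000
    outer loop
      vertex 0.0 14.0 0.0
      vertex 4.1 4.1 14.0
      vertex 0.0 14.0 14.0
    endloop
  endfacet
  facet normal -0.3826 -0.9239 0.0000
    outer loop
      vertex 4.1 4.1 0.0
      vertex 14.0 0.0 0.0
      vertex 14.0 0.0 14.0
    endloop
  endfacet
  facet normal -0.3826 -0.9239 0.0000
    outer loop
      vertex 4.1 4.1 0.0
      vertex 14.0 0.0 14.0
      vertex 4.1 4.1 14.0
    endloop
  endfacet
  facet normal 0.3826 -0.9239 0.0000
    outer loop
      vertex 14.0 0.0 0.0
      vertex 23.9 4.1 0.0
      vertex 23.9 4.1 14.0
    endloop
  endfacet
  facet normal 0.3826 -0.9239 0.0000
    outer loop
      vertex 14.0 0.0 0.0
      vertex 23.9 4.1 14.0
      vertex 14.0 0.0 14.0
    endloop
  endfacet
  facet normal 0.9239 -0.3826 0.0000
    outer loop
      vertex 23.9 4.1 0.0
      vertex 28.0 14.0 0.0
      vertex 28.0 14.0 14.0
    endloop
  endfacet
  facet normal 0.9239 -0.3826 0.0000
    outer loop
      vertex 23.9 4.1 0.0
      vertex 28.0 14.0 14.0
      vertex 23.9 4.1 14.0
    endloop
  endfacet
endsolid part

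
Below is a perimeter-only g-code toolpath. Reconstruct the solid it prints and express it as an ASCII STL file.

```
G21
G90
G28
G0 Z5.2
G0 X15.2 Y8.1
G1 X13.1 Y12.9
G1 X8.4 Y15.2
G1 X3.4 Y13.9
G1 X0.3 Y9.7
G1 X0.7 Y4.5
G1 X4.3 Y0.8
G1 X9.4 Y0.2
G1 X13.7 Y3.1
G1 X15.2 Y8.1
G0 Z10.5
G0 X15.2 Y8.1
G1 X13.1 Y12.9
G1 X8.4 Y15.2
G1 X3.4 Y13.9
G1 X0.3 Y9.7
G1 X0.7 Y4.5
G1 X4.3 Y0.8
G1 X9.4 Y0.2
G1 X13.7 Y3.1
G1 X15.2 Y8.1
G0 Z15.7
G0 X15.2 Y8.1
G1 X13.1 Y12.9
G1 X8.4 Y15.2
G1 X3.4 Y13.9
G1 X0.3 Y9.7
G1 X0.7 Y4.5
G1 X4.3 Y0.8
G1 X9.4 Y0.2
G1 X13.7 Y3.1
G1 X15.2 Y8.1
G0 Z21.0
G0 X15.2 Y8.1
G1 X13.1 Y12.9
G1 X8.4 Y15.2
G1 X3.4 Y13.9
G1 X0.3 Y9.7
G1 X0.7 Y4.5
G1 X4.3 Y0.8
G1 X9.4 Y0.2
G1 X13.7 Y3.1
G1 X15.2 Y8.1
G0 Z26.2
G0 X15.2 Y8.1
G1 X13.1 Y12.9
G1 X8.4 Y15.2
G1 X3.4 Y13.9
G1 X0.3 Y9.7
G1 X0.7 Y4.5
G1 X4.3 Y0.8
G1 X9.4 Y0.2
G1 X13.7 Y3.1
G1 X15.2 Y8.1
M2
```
solid part
  facet normal 0.0000 0.0000 -1.0000
    outer loop
      vertex 8.4 15.2 0.0
      vertex 13.1 12.9 0.0
      vertex 15.2 8.1 0.0
    endloop
  endfacet
  facet normal 0.0000 0.0000 -1.0000
    outer loop
      vertex 3.4 13.9 0.0
      vertex 8.4 15.2 0.0
      vertex 15.2 8.1 0.0
    endloop
  endfacet
  facet normal 0.0000 0.0000 -1.0000
    outer loop
      vertex 0.3 9.7 0.0
      vertex 3.4 13.9 0.0
      vertex 15.2 8.1 0.0
    endloop
  endfacet
  facet normal 0.0000 0.0000 -1.0000
    outer loop
      vertex 0.7 4.5 0.0
      vertex 0.3 9.7 0.0
      vertex 15.2 8.1 0.0
    endloop
  endfacet
  facet normal 0.0000 0.0000 -1.0000
    outer loop
      vertex 4.3 0.8 0.0
      vertex 0.7 4.5 0.0
      vertex 15.2 8.1 0.0
    endloop
  endfacet
  facet normal 0.0000 0.0000 -1.0000
    outer loop
      vertex 9.4 0.2 0.0
      vertex 4.3 0.8 0.0
      vertex 15.2 8.1 0.0
    endloop
  endfacet
  facet normal 0.0000 0.0000 -1.0000
    outer loop
      vertex 13.7 3.1 0.0
      vertex 9.4 0.2 0.0
      vertex 15.2 8.1 0.0
    endloop
  endfacet
  facet normal 0.0000 0.0000 1.0000
    outer loop
      vertex 15.2 8.1 26.2
      vertex 13.1 12.9 26.2
      vertex 8.4 15.2 26.2
    endloop
  endfacet
  facet normal 0.0000 0.0000 1.0000
    outer loop
      vertex 15.2 8.1 26.2
      vertex 8.4 15.2 26.2
      vertex 3.4 13.9 26.2
    endloop
  endfacet
  facet normal 0.0000 0.0000 1.0000
    outer loop
      vertex 15.2 8.1 26.2
      vertex 3.4 13.9 26.2
      vertex 0.3 9.7 26.2
    endloop
  endfacet
  facet normal 0.0000 0.0000 1.0000
    outer loop
      vertex 15.2 8.1 26.2
      vertex 0.3 9.7 26.2
      vertex 0.7 4.5 26.2
    endloop
  endfacet
  facet normal 0.0000 0.0000 1.0000
    outer loop
      vertex 15.2 8.1 26.2
      vertex 0.7 4.5 26.2
      vertex 4.3 0.8 26.2
    endloop
  endfacet
  facet normal 0.0000 0.0000 1.0000
    outer loop
      vertex 15.2 8.1 26.2
      vertex 4.3 0.8 26.2
      vertex 9.4 0.2 26.2
    endloop
  endfacet
  facet normal 0.0000 0.0000 1.0000
    outer loop
      vertex 15.2 8.1 26.2
      vertex 9.4 0.2 26.2
      vertex 13.7 3.1 26.2
    endloop
  endfacet
  facet normal 0.9162 0.4008 0.0000
    outer loop
      vertex 15.2 8.1 0.0
      vertex 13.1 12.9 0.0
      vertex 13.1 12.9 26.2
    endloop
  endfacet
  facet normal 0.9162 0.4008 0.0000
    outer loop
      vertex 15.2 8.1 0.0
      vertex 13.1 12.9 26.2
      vertex 15.2 8.1 26.2
    endloop
  endfacet
  facet normal 0.4396 0.8982 0.0000
    outer loop
      vertex 13.1 12.9 0.0
      vertex 8.4 15.2 0.0
      vertex 8.4 15.2 26.2
    endloop
  endfacet
  facet normal 0.4396 0.8982 0.0000
    outer loop
      vertex 13.1 12.9 0.0
      vertex 8.4 15.2 26.2
      vertex 13.1 12.9 26.2
    endloop
  endfacet
  facet normal -0.2516 0.9678 0.0000
    outer loop
      vertex 8.4 15.2 0.0
      vertex 3.4 13.9 0.0
      vertex 3.4 13.9 26.2
    endloop
  endfacet
  facet normal -0.2516 0.9678 0.0000
    outer loop
      vertex 8.4 15.2 0.0
      vertex 3.4 13.9 26.2
      vertex 8.4 15.2 26.2
    endloop
  endfacet
  facet normal -0.8046 0.5939 0.0000
    outer loop
      vertex 3.4 13.9 0.0
      vertex 0.3 9.7 0.0
      vertex 0.3 9.7 26.2
    endloop
  endfacet
  facet normal -0.8046 0.5939 0.0000
    outer loop
      vertex 3.4 13.9 0.0
      vertex 0.3 9.7 26.2
      vertex 3.4 13.9 26.2
    endloop
  endfacet
  facet normal -0.9971 -0.0767 0.0000
    outer loop
      vertex 0.3 9.7 0.0
      vertex 0.7 4.5 0.0
      vertex 0.7 4.5 26.2
    endloop
  endfacet
  facet normal -0.9971 -0.0767 0.0000
    outer loop
      vertex 0.3 9.7 0.0
      vertex 0.7 4.5 26.2
      vertex 0.3 9.7 26.2
    endloop
  endfacet
  facet normal -0.7167 -0.6974 0.0000
    outer loop
      vertex 0.7 4.5 0.0
      vertex 4.3 0.8 0.0
      vertex 4.3 0.8 26.2
    endloop
  endfacet
  facet normal -0.7167 -0.6974 0.0000
    outer loop
      vertex 0.7 4.5 0.0
      vertex 4.3 0.8 26.2
      vertex 0.7 4.5 26.2
    endloop
  endfacet
  facet normal -0.1168 -0.9932 0.0000
    outer loop
      vertex 4.3 0.8 0.0
      vertex 9.4 0.2 0.0
      vertex 9.4 0.2 26.2
    endloop
  endfacet
  facet normal -0.1168 -0.9932 0.0000
    outer loop
      vertex 4.3 0.8 0.0
      vertex 9.4 0.2 26.2
      vertex 4.3 0.8 26.2
    endloop
  endfacet
  facet normal 0.5591 -0.8291 0.0000
    outer loop
      vertex 9.4 0.2 0.0
      vertex 13.7 3.1 0.0
      vertex 13.7 3.1 26.2
    endloop
  endfacet
  facet normal 0.5591 -0.8291 0.0000
    outer loop
      vertex 9.4 0.2 0.0
      vertex 13.7 3.1 26.2
      vertex 9.4 0.2 26.2
    endloop
  endfacet
  facet normal 0.9578 -0.2873 0.0000
    outer loop
      vertex 13.7 3.1 0.0
      vertex 15.2 8.1 0.0
      vertex 15.2 8.1 26.2
    endloop
  endfacet
  facet normal 0.9578 -0.2873 0.0000
    outer loop
      vertex 13.7 3.1 0.0
      vertex 15.2 8.1 26.2
      vertex 13.7 3.1 26.2
    endloop
  endfacet
endsolid part

The G0 Z moves step by Δz≈5.2 mm. Every layer's G1 loop is the same polygon, so the solid is a straight extrusion of it from z=0 to z≈26.2. Closing with flat bottom and top caps and triangulating gives 32 facets — a regular 9-sided prism (a cylinder approximated with 9 flat sides), circumscribed radius ≈ 7.6 mm, height ≈ 26.2 mm.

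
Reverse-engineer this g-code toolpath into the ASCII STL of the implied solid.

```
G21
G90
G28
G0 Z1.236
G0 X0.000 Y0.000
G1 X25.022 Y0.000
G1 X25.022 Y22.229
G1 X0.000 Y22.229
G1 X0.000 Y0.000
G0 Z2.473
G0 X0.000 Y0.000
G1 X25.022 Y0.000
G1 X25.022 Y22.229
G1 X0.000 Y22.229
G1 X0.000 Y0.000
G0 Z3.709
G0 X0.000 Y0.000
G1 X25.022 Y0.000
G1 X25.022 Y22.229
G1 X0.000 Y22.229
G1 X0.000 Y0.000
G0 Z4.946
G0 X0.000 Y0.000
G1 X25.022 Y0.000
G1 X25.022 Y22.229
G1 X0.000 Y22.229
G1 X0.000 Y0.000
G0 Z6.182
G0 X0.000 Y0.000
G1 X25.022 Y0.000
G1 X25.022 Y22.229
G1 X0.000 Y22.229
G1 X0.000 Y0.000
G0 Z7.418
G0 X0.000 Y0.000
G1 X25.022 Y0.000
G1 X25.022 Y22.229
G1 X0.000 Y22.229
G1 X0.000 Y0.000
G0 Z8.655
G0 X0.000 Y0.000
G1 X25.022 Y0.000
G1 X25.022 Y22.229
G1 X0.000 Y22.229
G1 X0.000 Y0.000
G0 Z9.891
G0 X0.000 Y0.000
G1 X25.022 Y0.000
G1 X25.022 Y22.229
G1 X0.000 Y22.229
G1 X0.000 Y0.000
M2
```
solid part
  facet normal 0.0000 0.0000 -1.0000
    outer loop
      vertex 25.022 22.229 0.000
      vertex 25.022 0.000 0.000
      vertex 0.000 0.000 0.000
    endloop
  endfacet
  facet normal 0.0000 0.0000 -1.0000
    outer loop
      vertex 0.000 22.229 0.000
      vertex 25.022 22.229 0.000
      vertex 0.000 0.000 0.000
    endloop
  endfacet
  facet normal 0.0000 0.0000 1.0000
    outer loop
      vertex 0.000 0.000 9.891
      vertex 25.022 0.000 9.891
      vertex 25.022 22.229 9.891
    endloop
  endfacet
  facet normal 0.0000 0.0000 1.0000
    outer loop
      vertex 0.000 0.000 9.891
      vertex 25.022 22.229 9.891
      vertex 0.000 22.229 9.891
    endloop
  endfacet
  facet normal 0.0000 -1.0000 0.0000
    outer loop
      vertex 0.000 0.000 0.000
      vertex 25.022 0.000 0.000
      vertex 25.022 0.000 9.891
    endloop
  endfacet
  facet normal 0.0000 -1.0000 0.0000
    outer loop
      vertex 0.000 0.000 0.000
      vertex 25.022 0.000 9.891
      vertex 0.000 0.000 9.891
    endloop
  endfacet
  facet normal 0.0000 1.0000 0.0000
    outer loop
      vertex 25.022 22.229 9.891
      vertex 25.022 22.229 0.000
      vertex 0.000 22.229 0.000
    endloop
  endfacet
  facet normal 0.0000 1.0000 0.0000
    outer loop
      vertex 0.000 22.229 9.891
      vertex 25.022 22.229 9.891
      vertex 0.000 22.229 0.000
    endloop
  endfacet
  facet normal -1.0000 0.0000 0.0000
    outer loop
      vertex 0.000 22.229 9.891
      vertex 0.000 22.229 0.000
      vertex 0.000 0.000 0.000
    endloop
  endfacet
  facet normal -1.0000 0.0000 0.0000
    outer loop
      vertex 0.000 0.000 9.891
      vertex 0.000 22.229 9.891
      vertex 0.000 0.000 0.000
    endloop
  endfacet
  facet normal 1.0000 0.0000 0.0000
    outer loop
      vertex 25.022 0.000 0.000
      vertex 25.022 22.229 0.000
      vertex 25.022 22.229 9.891
    endloop
  endfacet
  facet normal 1.0000 0.0000 0.0000
    outer loop
      vertex 25.022 0.000 0.000
      vertex 25.022 22.229 9.891
      vertex 25.022 0.000 9.891
    endloop
  endfacet
endsolid part

The G0 Z moves step by Δz≈1.236 mm. Every layer's G1 loop is the same polygon, so the solid is a straight extrusion of it from z=0 to z≈9.89. Closing with flat bottom and top caps and triangulating gives 12 facets — a rectangular box, roughly 25 × 22.2 mm footprint and 9.89 mm tall.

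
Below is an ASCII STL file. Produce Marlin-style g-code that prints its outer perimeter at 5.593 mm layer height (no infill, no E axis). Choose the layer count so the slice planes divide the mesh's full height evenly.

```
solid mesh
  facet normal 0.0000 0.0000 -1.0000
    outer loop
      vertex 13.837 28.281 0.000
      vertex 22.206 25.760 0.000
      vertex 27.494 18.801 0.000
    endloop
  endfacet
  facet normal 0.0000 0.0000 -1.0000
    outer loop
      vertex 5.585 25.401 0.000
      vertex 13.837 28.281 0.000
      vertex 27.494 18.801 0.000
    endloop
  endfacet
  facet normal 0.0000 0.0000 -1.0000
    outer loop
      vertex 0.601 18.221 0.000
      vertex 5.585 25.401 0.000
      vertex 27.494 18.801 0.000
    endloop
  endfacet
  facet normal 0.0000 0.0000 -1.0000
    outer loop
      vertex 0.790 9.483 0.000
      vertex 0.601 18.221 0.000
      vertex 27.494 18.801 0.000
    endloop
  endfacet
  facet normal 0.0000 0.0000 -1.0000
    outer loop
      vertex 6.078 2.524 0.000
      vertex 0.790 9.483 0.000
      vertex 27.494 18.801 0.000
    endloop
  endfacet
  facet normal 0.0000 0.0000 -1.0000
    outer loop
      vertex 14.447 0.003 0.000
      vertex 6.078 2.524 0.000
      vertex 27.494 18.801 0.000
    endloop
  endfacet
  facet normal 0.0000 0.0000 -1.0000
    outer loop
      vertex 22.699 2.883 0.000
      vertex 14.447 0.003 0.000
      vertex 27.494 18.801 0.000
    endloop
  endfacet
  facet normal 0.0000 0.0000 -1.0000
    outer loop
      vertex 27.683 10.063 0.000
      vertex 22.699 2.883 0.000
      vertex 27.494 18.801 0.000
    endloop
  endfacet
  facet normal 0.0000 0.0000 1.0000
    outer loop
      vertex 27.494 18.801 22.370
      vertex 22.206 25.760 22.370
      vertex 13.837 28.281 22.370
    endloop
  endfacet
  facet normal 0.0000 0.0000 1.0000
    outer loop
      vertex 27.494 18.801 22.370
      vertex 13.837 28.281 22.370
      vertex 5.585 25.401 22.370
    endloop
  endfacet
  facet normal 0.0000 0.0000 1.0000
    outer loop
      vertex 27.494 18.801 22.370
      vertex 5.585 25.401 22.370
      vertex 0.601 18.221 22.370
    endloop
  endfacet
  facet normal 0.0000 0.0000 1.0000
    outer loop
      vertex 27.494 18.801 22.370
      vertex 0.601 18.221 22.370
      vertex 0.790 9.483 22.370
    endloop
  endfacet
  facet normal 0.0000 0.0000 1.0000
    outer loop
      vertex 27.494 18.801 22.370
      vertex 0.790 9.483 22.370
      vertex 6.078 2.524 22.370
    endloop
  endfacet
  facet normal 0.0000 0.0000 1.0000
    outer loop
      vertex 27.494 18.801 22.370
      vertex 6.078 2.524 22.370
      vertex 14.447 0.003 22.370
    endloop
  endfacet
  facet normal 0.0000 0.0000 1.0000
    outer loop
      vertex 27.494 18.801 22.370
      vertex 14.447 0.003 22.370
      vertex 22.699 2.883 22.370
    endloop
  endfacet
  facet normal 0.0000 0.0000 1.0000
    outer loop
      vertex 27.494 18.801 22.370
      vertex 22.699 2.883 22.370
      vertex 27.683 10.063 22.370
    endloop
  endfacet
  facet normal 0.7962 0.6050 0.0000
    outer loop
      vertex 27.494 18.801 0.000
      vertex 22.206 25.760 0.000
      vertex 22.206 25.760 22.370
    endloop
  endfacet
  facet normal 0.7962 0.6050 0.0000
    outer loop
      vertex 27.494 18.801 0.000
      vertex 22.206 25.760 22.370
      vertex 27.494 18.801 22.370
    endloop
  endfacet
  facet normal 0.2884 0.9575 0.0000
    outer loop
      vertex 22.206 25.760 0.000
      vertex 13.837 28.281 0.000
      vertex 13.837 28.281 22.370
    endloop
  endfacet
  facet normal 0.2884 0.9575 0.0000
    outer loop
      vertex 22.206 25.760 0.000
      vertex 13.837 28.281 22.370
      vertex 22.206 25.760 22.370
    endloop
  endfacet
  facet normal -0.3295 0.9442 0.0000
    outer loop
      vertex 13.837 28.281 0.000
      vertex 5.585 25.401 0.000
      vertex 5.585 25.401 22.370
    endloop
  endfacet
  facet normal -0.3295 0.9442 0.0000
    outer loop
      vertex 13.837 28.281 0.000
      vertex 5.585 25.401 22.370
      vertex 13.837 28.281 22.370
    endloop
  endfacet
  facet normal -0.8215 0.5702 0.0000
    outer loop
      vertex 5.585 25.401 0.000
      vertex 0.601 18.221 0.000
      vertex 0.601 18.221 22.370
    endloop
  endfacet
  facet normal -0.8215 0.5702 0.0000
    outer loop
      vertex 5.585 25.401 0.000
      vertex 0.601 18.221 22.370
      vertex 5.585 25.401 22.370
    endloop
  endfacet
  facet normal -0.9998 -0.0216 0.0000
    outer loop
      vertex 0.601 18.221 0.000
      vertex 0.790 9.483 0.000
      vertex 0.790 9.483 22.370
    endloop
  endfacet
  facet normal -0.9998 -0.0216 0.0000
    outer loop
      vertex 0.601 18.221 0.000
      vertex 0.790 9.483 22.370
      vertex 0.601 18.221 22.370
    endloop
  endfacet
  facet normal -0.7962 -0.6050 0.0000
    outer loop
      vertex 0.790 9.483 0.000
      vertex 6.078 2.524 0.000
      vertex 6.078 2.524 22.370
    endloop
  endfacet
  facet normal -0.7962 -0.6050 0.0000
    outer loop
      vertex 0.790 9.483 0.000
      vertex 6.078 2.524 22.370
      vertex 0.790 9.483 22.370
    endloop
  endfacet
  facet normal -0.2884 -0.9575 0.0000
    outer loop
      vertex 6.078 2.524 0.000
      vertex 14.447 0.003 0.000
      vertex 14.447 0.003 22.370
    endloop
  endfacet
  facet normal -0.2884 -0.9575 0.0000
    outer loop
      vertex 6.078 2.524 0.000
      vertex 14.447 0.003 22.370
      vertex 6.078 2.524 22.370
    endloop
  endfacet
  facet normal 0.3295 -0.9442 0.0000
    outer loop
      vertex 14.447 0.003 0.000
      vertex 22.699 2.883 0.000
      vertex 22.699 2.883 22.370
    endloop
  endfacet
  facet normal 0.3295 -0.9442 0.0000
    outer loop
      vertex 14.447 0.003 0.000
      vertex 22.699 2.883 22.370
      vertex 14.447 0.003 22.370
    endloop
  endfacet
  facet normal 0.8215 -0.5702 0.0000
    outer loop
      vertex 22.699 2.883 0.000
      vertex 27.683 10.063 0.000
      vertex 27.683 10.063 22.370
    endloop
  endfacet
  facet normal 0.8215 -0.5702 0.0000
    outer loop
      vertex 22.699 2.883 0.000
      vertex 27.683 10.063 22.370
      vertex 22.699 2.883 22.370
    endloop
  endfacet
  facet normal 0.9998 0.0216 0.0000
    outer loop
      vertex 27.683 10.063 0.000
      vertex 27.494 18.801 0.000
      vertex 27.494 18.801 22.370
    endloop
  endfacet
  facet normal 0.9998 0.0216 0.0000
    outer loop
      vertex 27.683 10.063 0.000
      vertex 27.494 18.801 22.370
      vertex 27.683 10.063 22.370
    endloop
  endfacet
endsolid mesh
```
; perimeter-only toolpath
G21 ; units = mm
G90 ; absolute positioning
G28 ; home
; layer 1
G0 Z5.593
G0 X27.494 Y18.801
G1 X22.206 Y25.760
G1 X13.837 Y28.281
G1 X5.585 Y25.401
G1 X0.601 Y18.221
G1 X0.790 Y9.483
G1 X6.078 Y2.524
G1 X14.447 Y0.003
G1 X22.699 Y2.883
G1 X27.683 Y10.063
G1 X27.494 Y18.801
; layer 2
G0 Z11.185
G0 X27.494 Y18.801
G1 X22.206 Y25.760
G1 X13.837 Y28.281
G1 X5.585 Y25.401
G1 X0.601 Y18.221
G1 X0.790 Y9.483
G1 X6.078 Y2.524
G1 X14.447 Y0.003
G1 X22.699 Y2.883
G1 X27.683 Y10.063
G1 X27.494 Y18.801
; layer 3
G0 Z16.777
G0 X27.494 Y18.801
G1 X22.206 Y25.760
G1 X13.837 Y28.281
G1 X5.585 Y25.401
G1 X0.601 Y18.221
G1 X0.790 Y9.483
G1 X6.078 Y2.524
G1 X14.447 Y0.003
G1 X22.699 Y2.883
G1 X27.683 Y10.063
G1 X27.494 Y18.801
; layer 4
G0 Z22.370
G0 X27.494 Y18.801
G1 X22.206 Y25.760
G1 X13.837 Y28.281
G1 X5.585 Y25.401
G1 X0.601 Y18.221
G1 X0.790 Y9.483
G1 X6.078 Y2.524
G1 X14.447 Y0.003
G1 X22.699 Y2.883
G1 X27.683 Y10.063
G1 X27.494 Y18.801
M2 ; end

The solid is a regular 10-sided prism (a cylinder approximated with 10 flat sides), circumscribed radius ≈ 14.1 mm, height ≈ 22.4 mm. Slicing at Δz = 5.593 mm — 4 equal slices spanning the solid's height, so layer i sits at z = i·h/4 — gives 4 non-empty perimeters. Each is a 10-segment closed polygon; G0 lifts to the layer z and rapids to the start vertex, then G1 traces the edges.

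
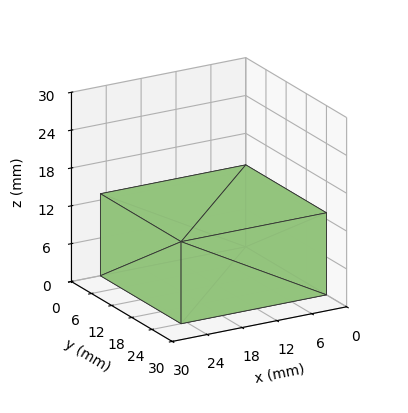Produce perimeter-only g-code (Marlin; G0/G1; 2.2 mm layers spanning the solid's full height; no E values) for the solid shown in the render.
Reading the render: the shape is a rectangular box, roughly 25 × 24 mm footprint and 13 mm tall (dimensions read to the nearest mm from the axis ticks). For the g-code, the solid's height is divided into equal slices at the stated Δz and each level perimeter traced with G1 moves after a G0 lift.

; perimeter-only toolpath
G21 ; units = mm
G90 ; absolute positioning
G28 ; home
; layer 1
G0 Z2.2
G0 X0.0 Y0.0
G1 X25.0 Y0.0
G1 X25.0 Y24.0
G1 X0.0 Y24.0
G1 X0.0 Y0.0
; layer 2
G0 Z4.3
G0 X0.0 Y0.0
G1 X25.0 Y0.0
G1 X25.0 Y24.0
G1 X0.0 Y24.0
G1 X0.0 Y0.0
; layer 3
G0 Z6.5
G0 X0.0 Y0.0
G1 X25.0 Y0.0
G1 X25.0 Y24.0
G1 X0.0 Y24.0
G1 X0.0 Y0.0
; layer 4
G0 Z8.7
G0 X0.0 Y0.0
G1 X25.0 Y0.0
G1 X25.0 Y24.0
G1 X0.0 Y24.0
G1 X0.0 Y0.0
; layer 5
G0 Z10.8
G0 X0.0 Y0.0
G1 X25.0 Y0.0
G1 X25.0 Y24.0
G1 X0.0 Y24.0
G1 X0.0 Y0.0
; layer 6
G0 Z13.0
G0 X0.0 Y0.0
G1 X25.0 Y0.0
G1 X25.0 Y24.0
G1 X0.0 Y24.0
G1 X0.0 Y0.0
M2 ; end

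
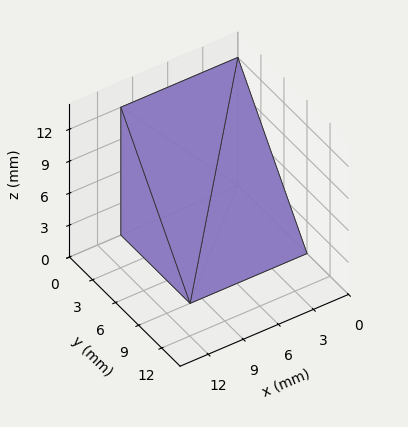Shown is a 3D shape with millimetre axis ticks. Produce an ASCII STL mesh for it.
Reading the render: the shape is a wedge (ramp): 10 × 9 mm base, rising to 12 mm along the y=0 edge and sloping linearly to z=0 at y=9 (dimensions read to the nearest mm from the axis ticks). For the STL, each face is triangulated and given an outward normal.

solid part
  facet normal 0.0000 0.0000 -1.0000
    outer loop
      vertex 10.00 9.00 0.00
      vertex 10.00 0.00 0.00
      vertex 0.00 0.00 0.00
    endloop
  endfacet
  facet normal 0.0000 0.0000 -1.0000
    outer loop
      vertex 0.00 9.00 0.00
      vertex 10.00 9.00 0.00
      vertex 0.00 0.00 0.00
    endloop
  endfacet
  facet normal 0.0000 -1.0000 0.0000
    outer loop
      vertex 0.00 0.00 0.00
      vertex 10.00 0.00 0.00
      vertex 10.00 0.00 12.00
    endloop
  endfacet
  facet normal 0.0000 -1.0000 0.0000
    outer loop
      vertex 0.00 0.00 0.00
      vertex 10.00 0.00 12.00
      vertex 0.00 0.00 12.00
    endloop
  endfacet
  facet normal 0.0000 0.8000 0.6000
    outer loop
      vertex 0.00 0.00 12.00
      vertex 10.00 0.00 12.00
      vertex 10.00 9.00 0.00
    endloop
  endfacet
  facet normal 0.0000 0.8000 0.6000
    outer loop
      vertex 0.00 0.00 12.00
      vertex 10.00 9.00 0.00
      vertex 0.00 9.00 0.00
    endloop
  endfacet
  facet normal -1.0000 0.0000 0.0000
    outer loop
      vertex 0.00 0.00 12.00
      vertex 0.00 9.00 0.00
      vertex 0.00 0.00 0.00
    endloop
  endfacet
  facet normal 1.0000 0.0000 0.0000
    outer loop
      vertex 10.00 0.00 0.00
      vertex 10.00 9.00 0.00
      vertex 10.00 0.00 12.00
    endloop
  endfacet
endsolid part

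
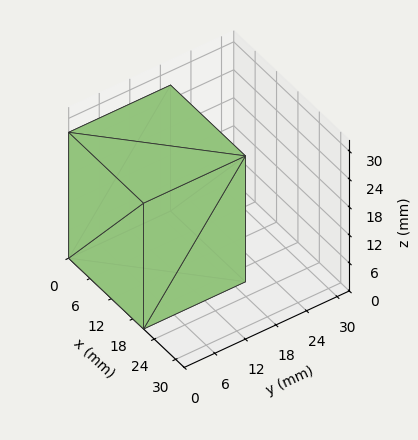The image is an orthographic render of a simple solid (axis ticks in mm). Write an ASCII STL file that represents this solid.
Reading the render: the shape is a rectangular box, roughly 21 × 20 mm footprint and 27 mm tall (dimensions read to the nearest mm from the axis ticks). For the STL, each face is triangulated and given an outward normal.

solid part
  facet normal 0.0000 0.0000 -1.0000
    outer loop
      vertex 21.000 20.000 0.000
      vertex 21.000 0.000 0.000
      vertex 0.000 0.000 0.000
    endloop
  endfacet
  facet normal 0.0000 0.0000 -1.0000
    outer loop
      vertex 0.000 20.000 0.000
      vertex 21.000 20.000 0.000
      vertex 0.000 0.000 0.000
    endloop
  endfacet
  facet normal 0.0000 0.0000 1.0000
    outer loop
      vertex 0.000 0.000 27.000
      vertex 21.000 0.000 27.000
      vertex 21.000 20.000 27.000
    endloop
  endfacet
  facet normal 0.0000 0.0000 1.0000
    outer loop
      vertex 0.000 0.000 27.000
      vertex 21.000 20.000 27.000
      vertex 0.000 20.000 27.000
    endloop
  endfacet
  facet normal 0.0000 -1.0000 0.0000
    outer loop
      vertex 0.000 0.000 0.000
      vertex 21.000 0.000 0.000
      vertex 21.000 0.000 27.000
    endloop
  endfacet
  facet normal 0.0000 -1.0000 0.0000
    outer loop
      vertex 0.000 0.000 0.000
      vertex 21.000 0.000 27.000
      vertex 0.000 0.000 27.000
    endloop
  endfacet
  facet normal 0.0000 1.0000 0.0000
    outer loop
      vertex 21.000 20.000 27.000
      vertex 21.000 20.000 0.000
      vertex 0.000 20.000 0.000
    endloop
  endfacet
  facet normal 0.0000 1.0000 0.0000
    outer loop
      vertex 0.000 20.000 27.000
      vertex 21.000 20.000 27.000
      vertex 0.000 20.000 0.000
    endloop
  endfacet
  facet normal -1.0000 0.0000 0.0000
    outer loop
      vertex 0.000 20.000 27.000
      vertex 0.000 20.000 0.000
      vertex 0.000 0.000 0.000
    endloop
  endfacet
  facet normal -1.0000 0.0000 0.0000
    outer loop
      vertex 0.000 0.000 27.000
      vertex 0.000 20.000 27.000
      vertex 0.000 0.000 0.000
    endloop
  endfacet
  facet normal 1.0000 0.0000 0.0000
    outer loop
      vertex 21.000 0.000 0.000
      vertex 21.000 20.000 0.000
      vertex 21.000 20.000 27.000
    endloop
  endfacet
  facet normal 1.0000 0.0000 0.0000
    outer loop
      vertex 21.000 0.000 0.000
      vertex 21.000 20.000 27.000
      vertex 21.000 0.000 27.000
    endloop
  endfacet
endsolid part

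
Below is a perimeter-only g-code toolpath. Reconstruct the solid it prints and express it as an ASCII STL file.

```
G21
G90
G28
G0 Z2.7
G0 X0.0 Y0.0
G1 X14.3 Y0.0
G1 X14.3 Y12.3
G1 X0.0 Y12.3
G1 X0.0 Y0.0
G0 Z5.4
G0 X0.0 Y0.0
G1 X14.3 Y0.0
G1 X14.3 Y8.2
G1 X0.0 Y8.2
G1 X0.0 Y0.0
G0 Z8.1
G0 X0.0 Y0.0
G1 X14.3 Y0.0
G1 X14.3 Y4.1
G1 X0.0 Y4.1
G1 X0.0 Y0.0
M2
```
solid part
  facet normal 0.0000 0.0000 -1.0000
    outer loop
      vertex 14.3 16.4 0.0
      vertex 14.3 0.0 0.0
      vertex 0.0 0.0 0.0
    endloop
  endfacet
  facet normal 0.0000 0.0000 -1.0000
    outer loop
      vertex 0.0 16.4 0.0
      vertex 14.3 16.4 0.0
      vertex 0.0 0.0 0.0
    endloop
  endfacet
  facet normal 0.0000 -1.0000 0.0000
    outer loop
      vertex 0.0 0.0 0.0
      vertex 14.3 0.0 0.0
      vertex 14.3 0.0 10.8
    endloop
  endfacet
  facet normal 0.0000 -1.0000 0.0000
    outer loop
      vertex 0.0 0.0 0.0
      vertex 14.3 0.0 10.8
      vertex 0.0 0.0 10.8
    endloop
  endfacet
  facet normal 0.0000 0.5500 0.8352
    outer loop
      vertex 0.0 0.0 10.8
      vertex 14.3 0.0 10.8
      vertex 14.3 16.4 0.0
    endloop
  endfacet
  facet normal 0.0000 0.5500 0.8352
    outer loop
      vertex 0.0 0.0 10.8
      vertex 14.3 16.4 0.0
      vertex 0.0 16.4 0.0
    endloop
  endfacet
  facet normal -1.0000 0.0000 0.0000
    outer loop
      vertex 0.0 0.0 10.8
      vertex 0.0 16.4 0.0
      vertex 0.0 0.0 0.0
    endloop
  endfacet
  facet normal 1.0000 0.0000 0.0000
    outer loop
      vertex 14.3 0.0 0.0
      vertex 14.3 16.4 0.0
      vertex 14.3 0.0 10.8
    endloop
  endfacet
endsolid part

The G0 Z moves step by Δz≈2.7 mm. The G1 loops shrink linearly with z, so the solid tapers from its base footprint up to z≈10.8. Closing with a flat bottom cap and the tapered top and triangulating gives 8 facets — a wedge (ramp): 14.3 × 16.4 mm base, rising to 10.8 mm along the y=0 edge and sloping linearly to z=0 at y=16.4.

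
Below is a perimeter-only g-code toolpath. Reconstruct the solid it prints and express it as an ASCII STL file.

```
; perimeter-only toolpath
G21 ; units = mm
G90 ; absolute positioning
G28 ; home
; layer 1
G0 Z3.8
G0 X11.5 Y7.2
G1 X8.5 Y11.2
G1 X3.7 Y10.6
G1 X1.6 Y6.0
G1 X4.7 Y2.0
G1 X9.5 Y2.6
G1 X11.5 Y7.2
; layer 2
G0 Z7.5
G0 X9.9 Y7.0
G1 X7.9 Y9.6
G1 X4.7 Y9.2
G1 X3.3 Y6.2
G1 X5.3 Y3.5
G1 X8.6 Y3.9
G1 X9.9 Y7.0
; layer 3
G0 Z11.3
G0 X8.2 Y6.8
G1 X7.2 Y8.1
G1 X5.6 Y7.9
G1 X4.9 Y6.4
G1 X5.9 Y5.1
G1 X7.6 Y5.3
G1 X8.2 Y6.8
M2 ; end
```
solid part
  facet normal 0.0000 0.0000 -1.0000
    outer loop
      vertex 2.7 11.9 0.0
      vertex 9.2 12.7 0.0
      vertex 13.2 7.4 0.0
    endloop
  endfacet
  facet normal 0.0000 0.0000 -1.0000
    outer loop
      vertex 0.0 5.8 0.0
      vertex 2.7 11.9 0.0
      vertex 13.2 7.4 0.0
    endloop
  endfacet
  facet normal 0.0000 0.0000 -1.0000
    outer loop
      vertex 4.0 0.5 0.0
      vertex 0.0 5.8 0.0
      vertex 13.2 7.4 0.0
    endloop
  endfacet
  facet normal 0.0000 0.0000 -1.0000
    outer loop
      vertex 10.5 1.3 0.0
      vertex 4.0 0.5 0.0
      vertex 13.2 7.4 0.0
    endloop
  endfacet
  facet normal 0.7459 0.5630 0.3559
    outer loop
      vertex 13.2 7.4 0.0
      vertex 9.2 12.7 0.0
      vertex 6.6 6.6 15.1
    endloop
  endfacet
  facet normal -0.1142 0.9278 0.3551
    outer loop
      vertex 9.2 12.7 0.0
      vertex 2.7 11.9 0.0
      vertex 6.6 6.6 15.1
    endloop
  endfacet
  facet normal -0.8553 0.3786 0.3538
    outer loop
      vertex 2.7 11.9 0.0
      vertex 0.0 5.8 0.0
      vertex 6.6 6.6 15.1
    endloop
  endfacet
  facet normal -0.7459 -0.5630 0.3559
    outer loop
      vertex 0.0 5.8 0.0
      vertex 4.0 0.5 0.0
      vertex 6.6 6.6 15.1
    endloop
  endfacet
  facet normal 0.1142 -0.9278 0.3551
    outer loop
      vertex 4.0 0.5 0.0
      vertex 10.5 1.3 0.0
      vertex 6.6 6.6 15.1
    endloop
  endfacet
  facet normal 0.8553 -0.3786 0.3538
    outer loop
      vertex 10.5 1.3 0.0
      vertex 13.2 7.4 0.0
      vertex 6.6 6.6 15.1
    endloop
  endfacet
endsolid part

The G0 Z moves step by Δz≈3.8 mm. The G1 loops shrink linearly with z, so the solid tapers from its base footprint up to z≈15.1. Closing with a flat bottom cap and the tapered top and triangulating gives 10 facets — a regular 6-sided pyramid, base circumscribed radius ≈ 6.6 mm, apex at z ≈ 15.1 mm.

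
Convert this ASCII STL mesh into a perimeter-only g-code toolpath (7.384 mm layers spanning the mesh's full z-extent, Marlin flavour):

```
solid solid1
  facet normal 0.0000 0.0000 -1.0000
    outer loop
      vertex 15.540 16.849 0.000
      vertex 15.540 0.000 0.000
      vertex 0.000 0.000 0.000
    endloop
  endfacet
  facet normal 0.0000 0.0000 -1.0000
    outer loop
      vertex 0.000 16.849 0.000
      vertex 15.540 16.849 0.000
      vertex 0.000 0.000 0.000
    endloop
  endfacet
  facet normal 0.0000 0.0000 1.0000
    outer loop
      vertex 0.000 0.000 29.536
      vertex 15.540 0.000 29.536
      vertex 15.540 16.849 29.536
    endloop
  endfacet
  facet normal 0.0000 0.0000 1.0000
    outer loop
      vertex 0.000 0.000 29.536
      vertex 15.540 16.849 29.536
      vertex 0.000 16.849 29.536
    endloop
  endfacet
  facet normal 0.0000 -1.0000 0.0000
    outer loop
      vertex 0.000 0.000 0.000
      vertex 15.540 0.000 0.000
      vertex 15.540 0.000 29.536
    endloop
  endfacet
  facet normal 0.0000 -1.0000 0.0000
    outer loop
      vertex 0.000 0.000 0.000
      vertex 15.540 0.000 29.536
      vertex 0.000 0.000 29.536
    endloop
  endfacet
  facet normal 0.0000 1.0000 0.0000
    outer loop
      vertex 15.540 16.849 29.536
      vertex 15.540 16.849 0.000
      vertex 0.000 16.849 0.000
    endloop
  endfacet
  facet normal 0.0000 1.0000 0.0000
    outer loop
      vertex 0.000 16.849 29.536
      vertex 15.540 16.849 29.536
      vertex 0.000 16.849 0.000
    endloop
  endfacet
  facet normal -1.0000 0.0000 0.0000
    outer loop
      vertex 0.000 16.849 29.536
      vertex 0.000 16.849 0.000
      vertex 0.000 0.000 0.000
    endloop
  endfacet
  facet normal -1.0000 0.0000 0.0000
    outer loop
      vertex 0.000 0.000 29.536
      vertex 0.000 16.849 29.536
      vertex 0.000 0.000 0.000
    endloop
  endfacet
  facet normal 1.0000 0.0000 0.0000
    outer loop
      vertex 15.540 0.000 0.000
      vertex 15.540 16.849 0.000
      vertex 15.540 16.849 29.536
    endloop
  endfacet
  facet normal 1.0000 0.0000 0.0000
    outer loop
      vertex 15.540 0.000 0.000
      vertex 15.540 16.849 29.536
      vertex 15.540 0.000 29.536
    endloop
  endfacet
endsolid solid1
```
; perimeter-only toolpath
G21 ; units = mm
G90 ; absolute positioning
G28 ; home
; layer 1
G0 Z7.384
G0 X0.000 Y0.000
G1 X15.540 Y0.000
G1 X15.540 Y16.849
G1 X0.000 Y16.849
G1 X0.000 Y0.000
; layer 2
G0 Z14.768
G0 X0.000 Y0.000
G1 X15.540 Y0.000
G1 X15.540 Y16.849
G1 X0.000 Y16.849
G1 X0.000 Y0.000
; layer 3
G0 Z22.152
G0 X0.000 Y0.000
G1 X15.540 Y0.000
G1 X15.540 Y16.849
G1 X0.000 Y16.849
G1 X0.000 Y0.000
; layer 4
G0 Z29.536
G0 X0.000 Y0.000
G1 X15.540 Y0.000
G1 X15.540 Y16.849
G1 X0.000 Y16.849
G1 X0.000 Y0.000
M2 ; end

The solid is a rectangular box, roughly 15.5 × 16.8 mm footprint and 29.5 mm tall. Slicing at Δz = 7.384 mm — 4 equal slices spanning the solid's height, so layer i sits at z = i·h/4 — gives 4 non-empty perimeters. Each is a 4-segment closed polygon; G0 lifts to the layer z and rapids to the start vertex, then G1 traces the edges.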